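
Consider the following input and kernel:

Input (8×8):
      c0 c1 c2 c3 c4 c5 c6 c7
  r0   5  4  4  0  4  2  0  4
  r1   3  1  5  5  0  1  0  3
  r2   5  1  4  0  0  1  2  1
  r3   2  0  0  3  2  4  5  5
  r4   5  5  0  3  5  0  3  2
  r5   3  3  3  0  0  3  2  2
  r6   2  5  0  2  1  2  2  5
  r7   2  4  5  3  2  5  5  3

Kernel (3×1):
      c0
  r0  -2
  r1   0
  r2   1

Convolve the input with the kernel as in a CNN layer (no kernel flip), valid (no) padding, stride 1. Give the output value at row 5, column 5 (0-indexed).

The receptive field on the input at this output position is [3 / 2 / 5]. Elementwise product with the kernel and sum: 3·-2 + 5·1.

-1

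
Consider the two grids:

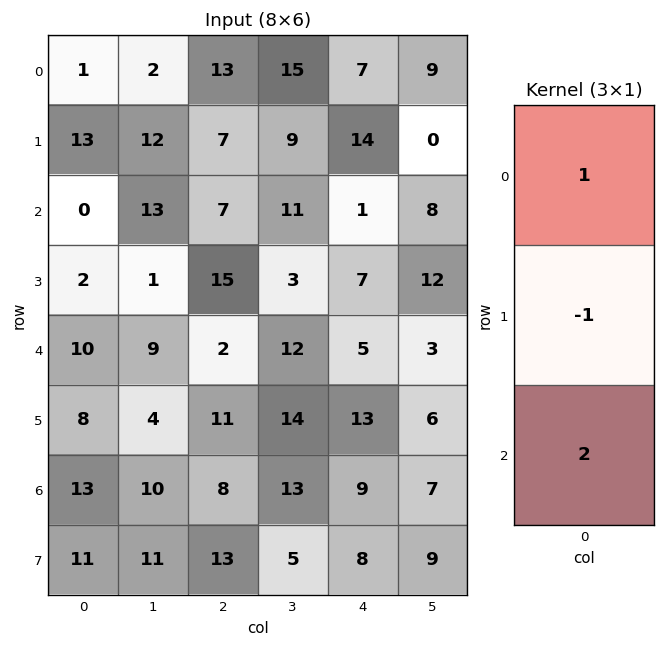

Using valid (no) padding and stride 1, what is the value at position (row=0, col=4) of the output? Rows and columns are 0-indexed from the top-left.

-5

The receptive field on the input at this output position is [7 / 14 / 1]. Elementwise product with the kernel and sum: 7·1 + 14·-1 + 1·2.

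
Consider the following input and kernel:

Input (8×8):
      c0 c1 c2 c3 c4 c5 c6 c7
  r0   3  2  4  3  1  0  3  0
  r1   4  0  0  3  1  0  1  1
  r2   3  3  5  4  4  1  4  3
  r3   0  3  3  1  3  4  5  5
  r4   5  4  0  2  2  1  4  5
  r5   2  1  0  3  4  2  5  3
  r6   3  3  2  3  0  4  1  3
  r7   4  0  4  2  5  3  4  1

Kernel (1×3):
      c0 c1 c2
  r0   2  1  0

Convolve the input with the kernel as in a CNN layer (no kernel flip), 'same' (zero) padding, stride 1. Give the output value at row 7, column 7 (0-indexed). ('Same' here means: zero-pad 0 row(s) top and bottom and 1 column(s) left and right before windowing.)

The receptive field on the zero-padded input at this output position is [4 1 0]. Elementwise product with the kernel and sum: 4·2 + 1·1.

9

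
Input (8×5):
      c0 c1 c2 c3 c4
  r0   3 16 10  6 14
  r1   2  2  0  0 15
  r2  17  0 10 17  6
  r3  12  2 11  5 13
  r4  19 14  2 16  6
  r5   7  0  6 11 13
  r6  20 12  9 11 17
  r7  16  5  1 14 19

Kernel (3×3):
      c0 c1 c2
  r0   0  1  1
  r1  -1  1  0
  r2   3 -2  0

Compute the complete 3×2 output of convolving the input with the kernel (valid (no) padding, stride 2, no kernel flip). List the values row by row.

Output[0,0]: The receptive field on the input at this output position is [3 16 10 / 2 2 0 / 17 0 10]. Elementwise product with the kernel and sum: 16·1 + 10·1 + 2·-1 + 2·1 + 17·3 + 0·-2.
Output[0,1]: The receptive field on the input at this output position is [10 6 14 / 0 0 15 / 10 17 6]. Elementwise product with the kernel and sum: 6·1 + 14·1 + 0·-1 + 0·1 + 10·3 + 17·-2.

77 16
29 -9
45 32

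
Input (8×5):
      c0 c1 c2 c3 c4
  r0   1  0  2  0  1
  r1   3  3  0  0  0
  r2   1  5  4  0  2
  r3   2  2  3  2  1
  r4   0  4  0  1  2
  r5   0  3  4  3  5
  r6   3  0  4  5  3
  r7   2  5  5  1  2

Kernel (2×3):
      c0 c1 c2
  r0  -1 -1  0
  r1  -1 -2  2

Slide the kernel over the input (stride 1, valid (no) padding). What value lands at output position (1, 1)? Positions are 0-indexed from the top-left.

-16

The receptive field on the input at this output position is [3 0 0 / 5 4 0]. Elementwise product with the kernel and sum: 3·-1 + 0·-1 + 5·-1 + 4·-2 + 0·2.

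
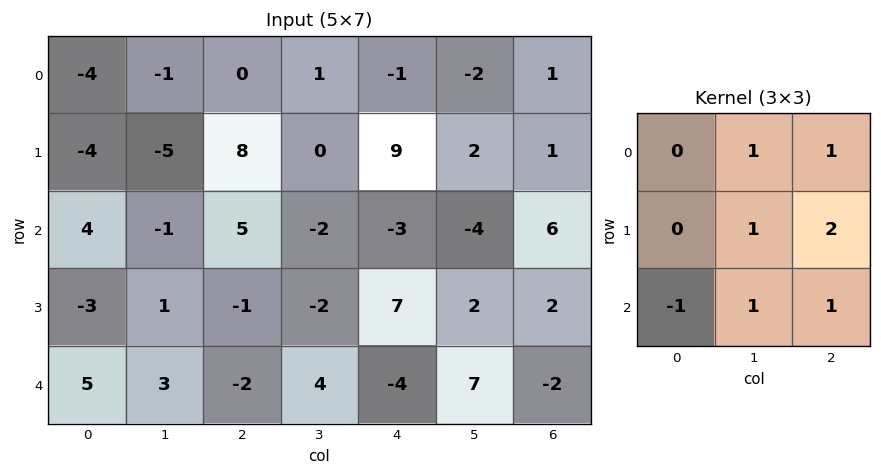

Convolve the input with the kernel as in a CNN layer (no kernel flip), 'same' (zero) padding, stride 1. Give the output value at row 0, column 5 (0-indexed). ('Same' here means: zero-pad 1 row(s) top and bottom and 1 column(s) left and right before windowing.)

-6

The receptive field on the zero-padded input at this output position is [0 0 0 / -1 -2 1 / 9 2 1]. Elementwise product with the kernel and sum: 0·1 + 0·1 + -2·1 + 1·2 + 9·-1 + 2·1 + 1·1.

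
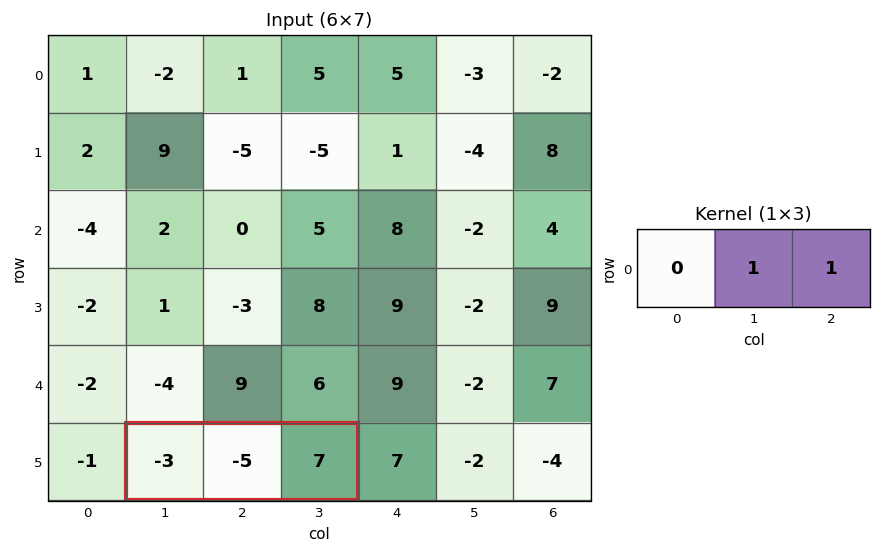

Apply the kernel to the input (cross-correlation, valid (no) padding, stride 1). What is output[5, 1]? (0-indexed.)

The receptive field on the input at this output position is [-3 -5 7]. Elementwise product with the kernel and sum: -5·1 + 7·1.

2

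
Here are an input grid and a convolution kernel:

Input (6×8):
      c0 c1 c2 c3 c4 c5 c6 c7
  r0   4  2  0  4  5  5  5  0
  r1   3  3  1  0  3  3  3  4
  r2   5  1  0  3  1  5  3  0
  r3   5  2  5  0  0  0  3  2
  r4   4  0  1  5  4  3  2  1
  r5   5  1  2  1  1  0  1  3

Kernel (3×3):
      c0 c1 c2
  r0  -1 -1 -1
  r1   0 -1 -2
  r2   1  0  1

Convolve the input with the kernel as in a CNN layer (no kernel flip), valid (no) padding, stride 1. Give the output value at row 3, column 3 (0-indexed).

-9

The receptive field on the input at this output position is [0 0 0 / 5 4 3 / 1 1 0]. Elementwise product with the kernel and sum: 0·-1 + 0·-1 + 0·-1 + 4·-1 + 3·-2 + 1·1 + 0·1.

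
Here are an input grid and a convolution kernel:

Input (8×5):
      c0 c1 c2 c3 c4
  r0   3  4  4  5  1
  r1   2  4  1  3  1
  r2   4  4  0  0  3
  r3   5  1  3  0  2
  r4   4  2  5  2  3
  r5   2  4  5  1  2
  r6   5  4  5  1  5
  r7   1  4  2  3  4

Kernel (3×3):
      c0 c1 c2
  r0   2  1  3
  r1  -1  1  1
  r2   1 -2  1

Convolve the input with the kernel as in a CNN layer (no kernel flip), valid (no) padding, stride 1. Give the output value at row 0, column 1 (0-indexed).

The receptive field on the input at this output position is [4 4 5 / 4 1 3 / 4 0 0]. Elementwise product with the kernel and sum: 4·2 + 4·1 + 5·3 + 4·-1 + 1·1 + 3·1 + 4·1 + 0·-2 + 0·1.

31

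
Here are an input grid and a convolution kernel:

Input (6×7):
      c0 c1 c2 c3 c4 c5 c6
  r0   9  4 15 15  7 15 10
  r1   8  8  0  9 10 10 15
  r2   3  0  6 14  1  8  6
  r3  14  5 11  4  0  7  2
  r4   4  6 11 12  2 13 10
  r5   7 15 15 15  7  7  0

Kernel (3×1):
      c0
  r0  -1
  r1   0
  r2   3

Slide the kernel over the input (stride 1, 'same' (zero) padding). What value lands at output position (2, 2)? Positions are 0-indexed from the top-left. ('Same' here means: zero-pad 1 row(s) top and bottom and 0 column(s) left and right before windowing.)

33

The receptive field on the zero-padded input at this output position is [0 / 6 / 11]. Elementwise product with the kernel and sum: 0·-1 + 11·3.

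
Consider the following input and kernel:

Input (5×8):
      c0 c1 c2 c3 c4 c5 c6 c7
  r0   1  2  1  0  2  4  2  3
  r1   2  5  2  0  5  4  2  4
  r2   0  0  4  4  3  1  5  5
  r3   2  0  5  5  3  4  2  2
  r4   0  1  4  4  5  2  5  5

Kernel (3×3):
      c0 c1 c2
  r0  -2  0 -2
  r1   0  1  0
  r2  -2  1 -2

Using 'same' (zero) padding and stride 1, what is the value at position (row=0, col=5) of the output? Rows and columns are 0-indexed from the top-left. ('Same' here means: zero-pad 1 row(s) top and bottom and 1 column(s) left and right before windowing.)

-6

The receptive field on the zero-padded input at this output position is [0 0 0 / 2 4 2 / 5 4 2]. Elementwise product with the kernel and sum: 0·-2 + 0·-2 + 4·1 + 5·-2 + 4·1 + 2·-2.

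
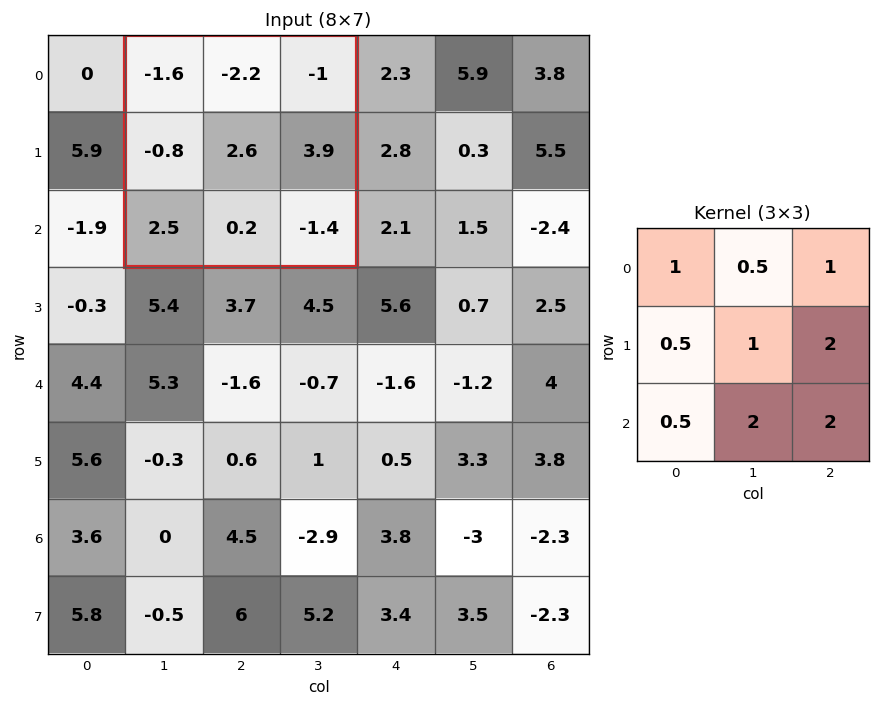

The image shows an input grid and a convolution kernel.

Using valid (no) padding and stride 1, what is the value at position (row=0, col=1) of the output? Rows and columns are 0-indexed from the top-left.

The receptive field on the input at this output position is [-1.6 -2.2 -1 / -0.8 2.6 3.9 / 2.5 0.2 -1.4]. Elementwise product with the kernel and sum: -1.6·1 + -2.2·0.5 + -1·1 + -0.8·0.5 + 2.6·1 + 3.9·2 + 2.5·0.5 + 0.2·2 + -1.4·2.

5.15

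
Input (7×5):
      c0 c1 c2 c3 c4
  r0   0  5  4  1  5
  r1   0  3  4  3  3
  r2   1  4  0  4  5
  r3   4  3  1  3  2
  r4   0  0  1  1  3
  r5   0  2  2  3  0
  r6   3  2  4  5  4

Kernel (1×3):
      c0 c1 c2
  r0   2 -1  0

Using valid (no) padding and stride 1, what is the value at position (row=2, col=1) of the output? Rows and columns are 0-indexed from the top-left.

The receptive field on the input at this output position is [4 0 4]. Elementwise product with the kernel and sum: 4·2 + 0·-1.

8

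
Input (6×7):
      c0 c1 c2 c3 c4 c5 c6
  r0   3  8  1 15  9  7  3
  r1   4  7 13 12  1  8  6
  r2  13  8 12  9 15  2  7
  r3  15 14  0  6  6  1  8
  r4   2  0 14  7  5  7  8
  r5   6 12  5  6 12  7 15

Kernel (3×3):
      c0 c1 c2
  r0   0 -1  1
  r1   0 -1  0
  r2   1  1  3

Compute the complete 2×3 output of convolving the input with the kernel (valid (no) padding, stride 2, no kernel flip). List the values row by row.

43 48 26
34 36 40

Output[0,0]: The receptive field on the input at this output position is [3 8 1 / 4 7 13 / 13 8 12]. Elementwise product with the kernel and sum: 8·-1 + 1·1 + 7·-1 + 13·1 + 8·1 + 12·3.
Output[0,1]: The receptive field on the input at this output position is [1 15 9 / 13 12 1 / 12 9 15]. Elementwise product with the kernel and sum: 15·-1 + 9·1 + 12·-1 + 12·1 + 9·1 + 15·3.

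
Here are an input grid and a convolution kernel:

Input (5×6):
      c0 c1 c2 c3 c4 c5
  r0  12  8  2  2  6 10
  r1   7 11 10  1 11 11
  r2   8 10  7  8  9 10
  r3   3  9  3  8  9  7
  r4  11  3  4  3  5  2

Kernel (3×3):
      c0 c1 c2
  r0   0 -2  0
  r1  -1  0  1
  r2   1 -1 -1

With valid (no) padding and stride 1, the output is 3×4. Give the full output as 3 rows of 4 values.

-22 -19 -13 -13
-32 -24 -14 -28
-16 -19 -14 -23

Output[0,0]: The receptive field on the input at this output position is [12 8 2 / 7 11 10 / 8 10 7]. Elementwise product with the kernel and sum: 8·-2 + 7·-1 + 10·1 + 8·1 + 10·-1 + 7·-1.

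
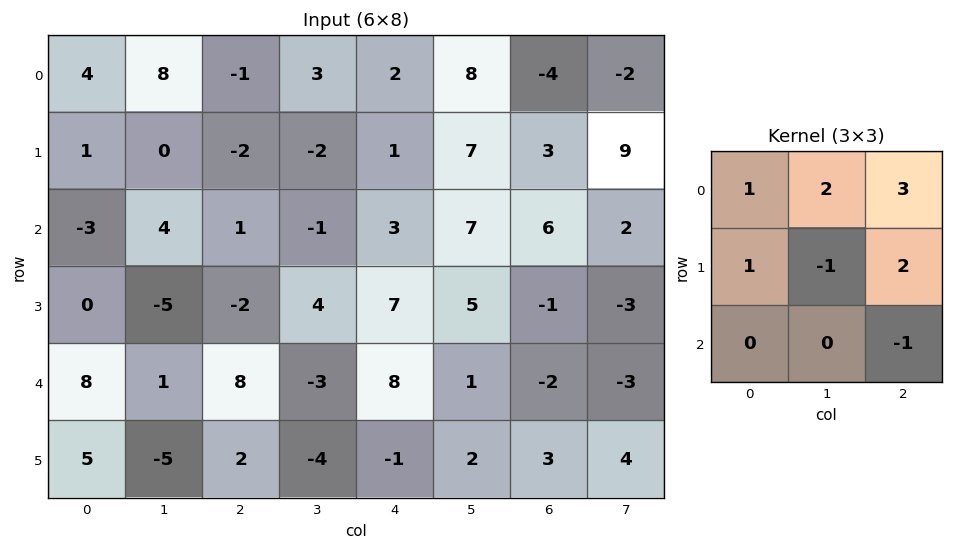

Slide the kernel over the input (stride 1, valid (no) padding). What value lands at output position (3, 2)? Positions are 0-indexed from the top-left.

The receptive field on the input at this output position is [-2 4 7 / 8 -3 8 / 2 -4 -1]. Elementwise product with the kernel and sum: -2·1 + 4·2 + 7·3 + 8·1 + -3·-1 + 8·2 + -1·-1.

55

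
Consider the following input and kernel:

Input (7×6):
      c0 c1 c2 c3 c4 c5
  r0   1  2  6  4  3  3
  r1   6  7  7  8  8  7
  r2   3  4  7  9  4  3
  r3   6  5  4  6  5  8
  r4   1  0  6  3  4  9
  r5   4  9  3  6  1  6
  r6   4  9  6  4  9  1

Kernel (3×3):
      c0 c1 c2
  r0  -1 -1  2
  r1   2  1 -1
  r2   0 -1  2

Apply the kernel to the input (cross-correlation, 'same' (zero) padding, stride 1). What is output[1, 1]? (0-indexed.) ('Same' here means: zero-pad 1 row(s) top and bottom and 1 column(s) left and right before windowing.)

31

The receptive field on the zero-padded input at this output position is [1 2 6 / 6 7 7 / 3 4 7]. Elementwise product with the kernel and sum: 1·-1 + 2·-1 + 6·2 + 6·2 + 7·1 + 7·-1 + 4·-1 + 7·2.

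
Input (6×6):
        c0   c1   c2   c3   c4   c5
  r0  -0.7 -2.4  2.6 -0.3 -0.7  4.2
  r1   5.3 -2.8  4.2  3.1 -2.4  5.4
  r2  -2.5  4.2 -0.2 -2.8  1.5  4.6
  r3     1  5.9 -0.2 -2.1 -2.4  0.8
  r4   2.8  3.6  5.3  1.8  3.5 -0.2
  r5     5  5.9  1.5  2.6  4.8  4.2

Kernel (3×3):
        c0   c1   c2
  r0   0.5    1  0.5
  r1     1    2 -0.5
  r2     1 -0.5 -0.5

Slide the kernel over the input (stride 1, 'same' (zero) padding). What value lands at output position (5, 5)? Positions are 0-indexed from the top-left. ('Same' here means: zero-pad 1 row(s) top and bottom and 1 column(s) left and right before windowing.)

The receptive field on the zero-padded input at this output position is [3.5 -0.2 0 / 4.8 4.2 0 / 0 0 0]. Elementwise product with the kernel and sum: 3.5·0.5 + -0.2·1 + 0·0.5 + 4.8·1 + 4.2·2 + 0·-0.5 + 0·1 + 0·-0.5 + 0·-0.5.

14.75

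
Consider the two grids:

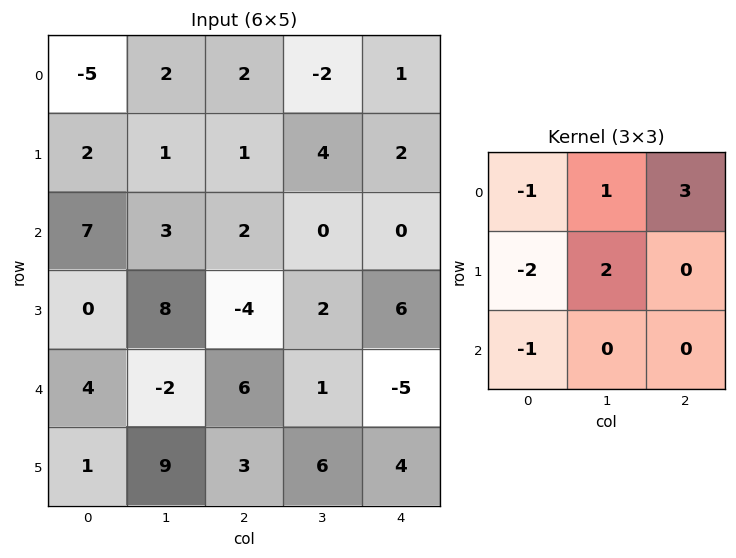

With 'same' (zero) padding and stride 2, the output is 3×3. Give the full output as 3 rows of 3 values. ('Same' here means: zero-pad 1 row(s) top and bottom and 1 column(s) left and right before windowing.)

-10 -1 2
19 2 -4
32 1 -14

Output[0,0]: The receptive field on the zero-padded input at this output position is [0 0 0 / 0 -5 2 / 0 2 1]. Elementwise product with the kernel and sum: 0·-1 + 0·1 + 0·3 + 0·-2 + -5·2 + 0·-1.
Output[0,1]: The receptive field on the zero-padded input at this output position is [0 0 0 / 2 2 -2 / 1 1 4]. Elementwise product with the kernel and sum: 0·-1 + 0·1 + 0·3 + 2·-2 + 2·2 + 1·-1.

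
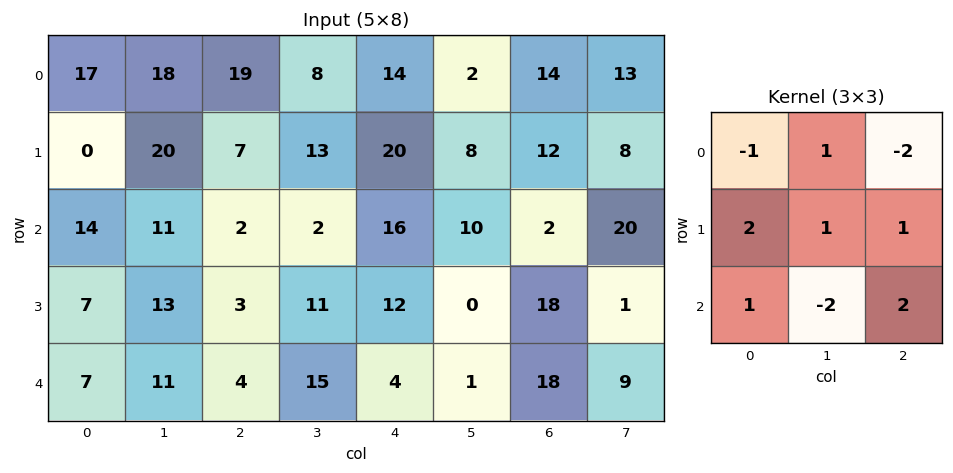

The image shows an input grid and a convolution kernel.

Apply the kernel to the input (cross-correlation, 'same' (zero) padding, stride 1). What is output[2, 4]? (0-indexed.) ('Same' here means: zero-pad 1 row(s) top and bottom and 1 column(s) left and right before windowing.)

8

The receptive field on the zero-padded input at this output position is [13 20 8 / 2 16 10 / 11 12 0]. Elementwise product with the kernel and sum: 13·-1 + 20·1 + 8·-2 + 2·2 + 16·1 + 10·1 + 11·1 + 12·-2 + 0·2.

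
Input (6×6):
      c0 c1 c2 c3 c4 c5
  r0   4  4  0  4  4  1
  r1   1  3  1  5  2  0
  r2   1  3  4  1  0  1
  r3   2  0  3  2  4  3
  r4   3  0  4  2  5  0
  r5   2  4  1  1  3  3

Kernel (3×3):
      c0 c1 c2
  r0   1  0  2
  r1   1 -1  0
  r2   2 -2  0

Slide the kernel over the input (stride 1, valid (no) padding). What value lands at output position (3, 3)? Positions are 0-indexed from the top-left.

The receptive field on the input at this output position is [2 4 3 / 2 5 0 / 1 3 3]. Elementwise product with the kernel and sum: 2·1 + 3·2 + 2·1 + 5·-1 + 1·2 + 3·-2.

1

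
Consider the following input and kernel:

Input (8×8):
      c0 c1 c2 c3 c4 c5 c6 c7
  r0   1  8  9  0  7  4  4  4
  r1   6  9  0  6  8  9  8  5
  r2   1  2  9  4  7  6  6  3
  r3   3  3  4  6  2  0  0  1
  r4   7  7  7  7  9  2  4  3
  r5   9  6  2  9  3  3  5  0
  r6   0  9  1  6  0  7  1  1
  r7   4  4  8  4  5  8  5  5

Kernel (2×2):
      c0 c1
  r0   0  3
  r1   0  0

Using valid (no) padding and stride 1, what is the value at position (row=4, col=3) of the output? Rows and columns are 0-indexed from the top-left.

The receptive field on the input at this output position is [7 9 / 9 3]. Elementwise product with the kernel and sum: 9·3.

27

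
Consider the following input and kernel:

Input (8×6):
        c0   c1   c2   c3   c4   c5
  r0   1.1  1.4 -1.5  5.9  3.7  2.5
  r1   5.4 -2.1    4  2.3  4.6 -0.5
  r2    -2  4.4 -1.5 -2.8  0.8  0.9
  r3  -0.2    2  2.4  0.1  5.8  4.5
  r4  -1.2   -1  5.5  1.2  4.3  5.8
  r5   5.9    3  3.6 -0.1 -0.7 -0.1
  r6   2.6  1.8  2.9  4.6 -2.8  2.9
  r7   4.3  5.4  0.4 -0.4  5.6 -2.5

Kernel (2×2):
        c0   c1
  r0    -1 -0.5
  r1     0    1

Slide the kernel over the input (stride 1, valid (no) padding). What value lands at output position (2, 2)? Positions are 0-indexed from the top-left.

3

The receptive field on the input at this output position is [-1.5 -2.8 / 2.4 0.1]. Elementwise product with the kernel and sum: -1.5·-1 + -2.8·-0.5 + 0.1·1.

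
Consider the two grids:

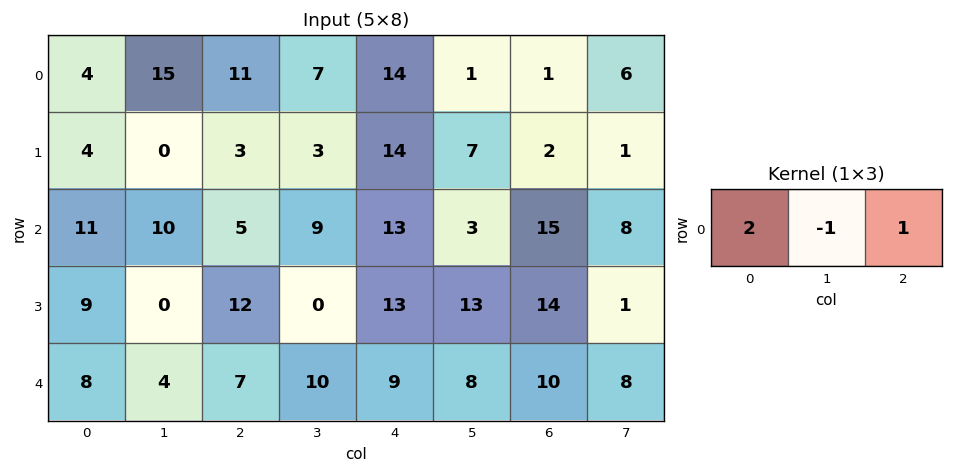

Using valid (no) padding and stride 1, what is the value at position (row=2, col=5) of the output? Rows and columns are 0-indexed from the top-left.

The receptive field on the input at this output position is [3 15 8]. Elementwise product with the kernel and sum: 3·2 + 15·-1 + 8·1.

-1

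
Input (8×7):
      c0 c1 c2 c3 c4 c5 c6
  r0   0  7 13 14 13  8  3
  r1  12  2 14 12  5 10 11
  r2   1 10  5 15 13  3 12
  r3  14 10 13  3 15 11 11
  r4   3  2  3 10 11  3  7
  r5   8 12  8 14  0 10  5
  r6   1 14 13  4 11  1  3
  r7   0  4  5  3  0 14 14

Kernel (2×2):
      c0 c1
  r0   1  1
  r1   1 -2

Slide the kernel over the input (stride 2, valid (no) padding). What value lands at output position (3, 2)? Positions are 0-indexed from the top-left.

-16

The receptive field on the input at this output position is [11 1 / 0 14]. Elementwise product with the kernel and sum: 11·1 + 1·1 + 0·1 + 14·-2.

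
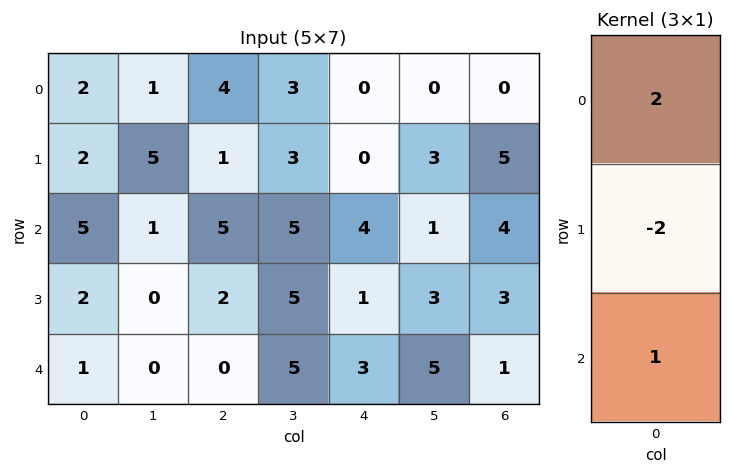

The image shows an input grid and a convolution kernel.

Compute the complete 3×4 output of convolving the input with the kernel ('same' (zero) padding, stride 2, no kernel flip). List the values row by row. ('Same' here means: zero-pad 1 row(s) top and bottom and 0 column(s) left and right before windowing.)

Output[0,0]: The receptive field on the zero-padded input at this output position is [0 / 2 / 2]. Elementwise product with the kernel and sum: 0·2 + 2·-2 + 2·1.
Output[0,1]: The receptive field on the zero-padded input at this output position is [0 / 4 / 1]. Elementwise product with the kernel and sum: 0·2 + 4·-2 + 1·1.

-2 -7 0 5
-4 -6 -7 5
2 4 -4 4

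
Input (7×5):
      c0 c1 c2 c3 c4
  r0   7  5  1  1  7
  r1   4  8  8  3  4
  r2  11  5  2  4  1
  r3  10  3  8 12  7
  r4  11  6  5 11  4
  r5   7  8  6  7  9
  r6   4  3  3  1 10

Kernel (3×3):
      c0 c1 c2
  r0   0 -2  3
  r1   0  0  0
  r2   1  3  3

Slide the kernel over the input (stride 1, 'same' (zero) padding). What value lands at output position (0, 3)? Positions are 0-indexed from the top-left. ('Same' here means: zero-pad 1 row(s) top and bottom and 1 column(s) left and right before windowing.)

The receptive field on the zero-padded input at this output position is [0 0 0 / 1 1 7 / 8 3 4]. Elementwise product with the kernel and sum: 0·-2 + 0·3 + 8·1 + 3·3 + 4·3.

29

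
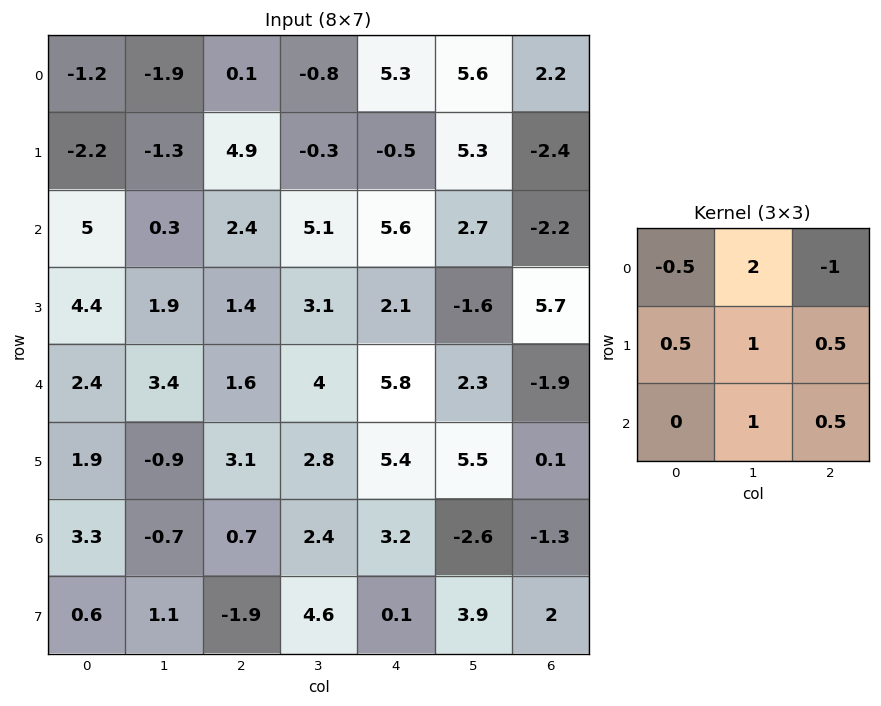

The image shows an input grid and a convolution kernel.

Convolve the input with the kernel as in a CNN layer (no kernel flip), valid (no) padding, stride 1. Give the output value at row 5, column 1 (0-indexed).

5.8

The receptive field on the input at this output position is [-0.9 3.1 2.8 / -0.7 0.7 2.4 / 1.1 -1.9 4.6]. Elementwise product with the kernel and sum: -0.9·-0.5 + 3.1·2 + 2.8·-1 + -0.7·0.5 + 0.7·1 + 2.4·0.5 + -1.9·1 + 4.6·0.5.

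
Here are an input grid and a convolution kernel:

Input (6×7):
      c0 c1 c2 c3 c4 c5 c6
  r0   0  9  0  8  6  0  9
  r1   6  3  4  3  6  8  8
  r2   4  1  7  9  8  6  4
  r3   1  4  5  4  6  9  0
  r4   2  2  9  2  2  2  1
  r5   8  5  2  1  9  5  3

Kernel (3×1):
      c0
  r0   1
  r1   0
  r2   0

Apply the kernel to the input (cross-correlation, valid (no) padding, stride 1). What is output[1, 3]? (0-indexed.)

The receptive field on the input at this output position is [3 / 9 / 4]. Elementwise product with the kernel and sum: 3·1.

3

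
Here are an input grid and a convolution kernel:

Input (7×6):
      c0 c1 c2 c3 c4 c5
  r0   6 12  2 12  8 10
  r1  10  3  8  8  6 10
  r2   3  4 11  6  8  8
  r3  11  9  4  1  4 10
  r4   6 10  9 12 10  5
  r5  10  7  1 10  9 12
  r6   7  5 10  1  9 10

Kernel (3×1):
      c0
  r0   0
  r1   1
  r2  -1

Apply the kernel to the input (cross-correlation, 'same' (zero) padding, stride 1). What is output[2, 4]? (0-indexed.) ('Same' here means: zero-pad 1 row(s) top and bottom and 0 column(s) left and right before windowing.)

4

The receptive field on the zero-padded input at this output position is [6 / 8 / 4]. Elementwise product with the kernel and sum: 8·1 + 4·-1.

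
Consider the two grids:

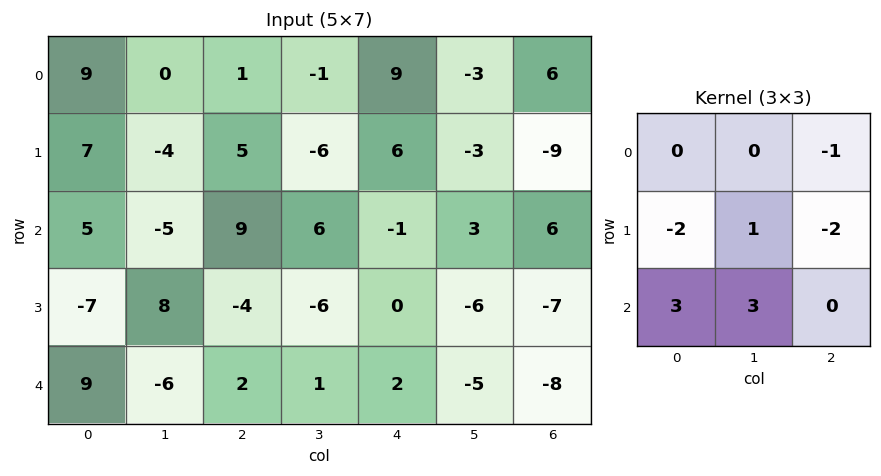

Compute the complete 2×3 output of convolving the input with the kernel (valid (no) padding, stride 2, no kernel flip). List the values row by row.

-29 8 3
30 12 -7

Output[0,0]: The receptive field on the input at this output position is [9 0 1 / 7 -4 5 / 5 -5 9]. Elementwise product with the kernel and sum: 1·-1 + 7·-2 + -4·1 + 5·-2 + 5·3 + -5·3.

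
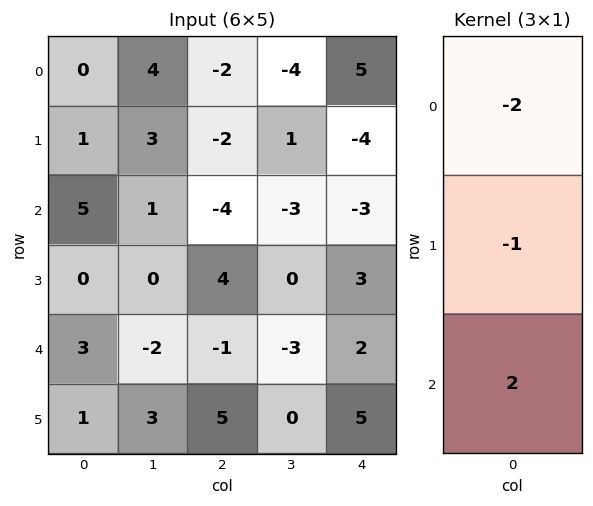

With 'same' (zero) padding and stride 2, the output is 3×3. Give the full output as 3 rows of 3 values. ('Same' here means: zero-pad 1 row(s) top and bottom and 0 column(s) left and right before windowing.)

Output[0,0]: The receptive field on the zero-padded input at this output position is [0 / 0 / 1]. Elementwise product with the kernel and sum: 0·-2 + 0·-1 + 1·2.
Output[0,1]: The receptive field on the zero-padded input at this output position is [0 / -2 / -2]. Elementwise product with the kernel and sum: 0·-2 + -2·-1 + -2·2.

2 -2 -13
-7 16 17
-1 3 2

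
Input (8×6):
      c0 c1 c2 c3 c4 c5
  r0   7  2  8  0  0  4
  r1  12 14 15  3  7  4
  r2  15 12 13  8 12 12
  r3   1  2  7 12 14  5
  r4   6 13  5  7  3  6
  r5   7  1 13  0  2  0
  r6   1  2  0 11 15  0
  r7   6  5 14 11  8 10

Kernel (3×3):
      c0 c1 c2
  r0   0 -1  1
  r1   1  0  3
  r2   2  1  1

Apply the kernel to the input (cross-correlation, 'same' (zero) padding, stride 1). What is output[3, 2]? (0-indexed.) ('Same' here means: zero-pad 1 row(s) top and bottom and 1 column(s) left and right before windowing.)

The receptive field on the zero-padded input at this output position is [12 13 8 / 2 7 12 / 13 5 7]. Elementwise product with the kernel and sum: 13·-1 + 8·1 + 2·1 + 12·3 + 13·2 + 5·1 + 7·1.

71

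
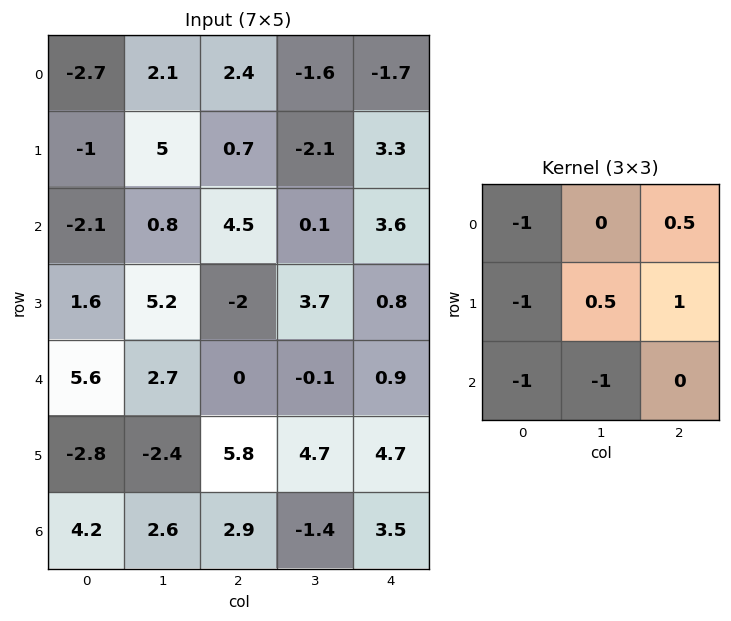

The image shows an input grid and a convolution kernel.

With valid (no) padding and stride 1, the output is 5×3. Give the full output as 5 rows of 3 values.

9.4 -14.95 -6.3
1.55 -7.7 -1.6
-4.95 -5.95 2.05
-1.65 -9.55 -7.25
-5 1.75 0.2

Output[0,0]: The receptive field on the input at this output position is [-2.7 2.1 2.4 / -1 5 0.7 / -2.1 0.8 4.5]. Elementwise product with the kernel and sum: -2.7·-1 + 2.4·0.5 + -1·-1 + 5·0.5 + 0.7·1 + -2.1·-1 + 0.8·-1.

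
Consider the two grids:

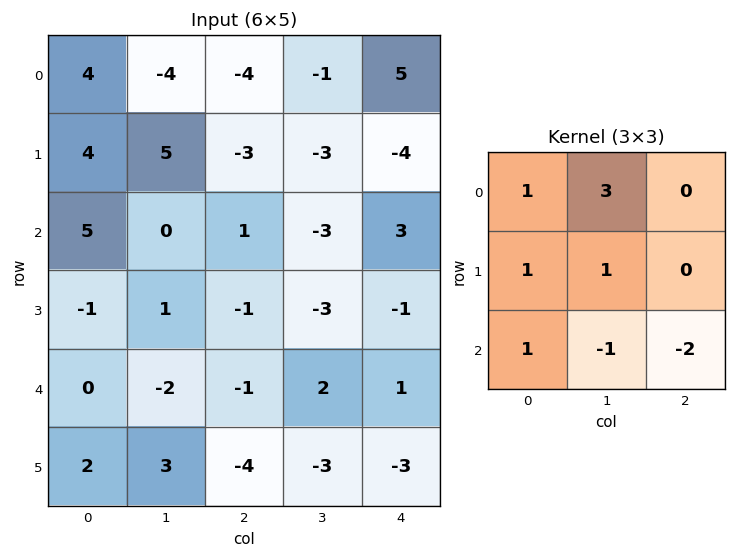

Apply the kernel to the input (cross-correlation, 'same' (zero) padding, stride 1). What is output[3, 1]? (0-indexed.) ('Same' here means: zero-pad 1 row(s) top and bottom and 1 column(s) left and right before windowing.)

9

The receptive field on the zero-padded input at this output position is [5 0 1 / -1 1 -1 / 0 -2 -1]. Elementwise product with the kernel and sum: 5·1 + 0·3 + -1·1 + 1·1 + 0·1 + -2·-1 + -1·-2.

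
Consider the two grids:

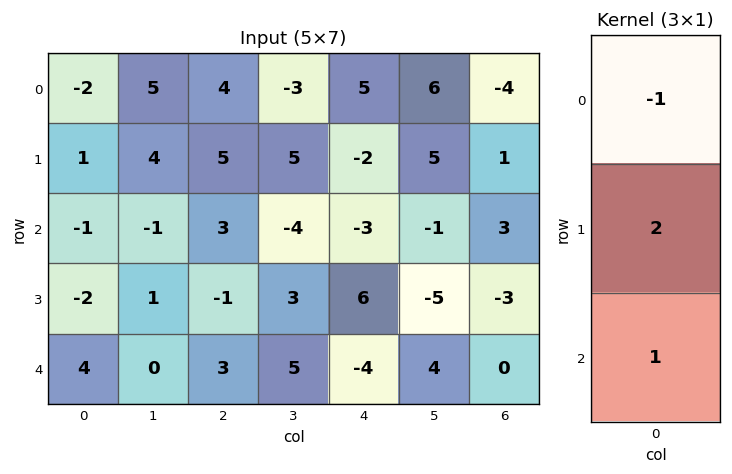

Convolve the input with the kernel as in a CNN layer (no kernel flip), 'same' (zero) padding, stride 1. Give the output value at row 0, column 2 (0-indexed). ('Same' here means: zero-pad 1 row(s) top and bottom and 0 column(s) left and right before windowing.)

13

The receptive field on the zero-padded input at this output position is [0 / 4 / 5]. Elementwise product with the kernel and sum: 0·-1 + 4·2 + 5·1.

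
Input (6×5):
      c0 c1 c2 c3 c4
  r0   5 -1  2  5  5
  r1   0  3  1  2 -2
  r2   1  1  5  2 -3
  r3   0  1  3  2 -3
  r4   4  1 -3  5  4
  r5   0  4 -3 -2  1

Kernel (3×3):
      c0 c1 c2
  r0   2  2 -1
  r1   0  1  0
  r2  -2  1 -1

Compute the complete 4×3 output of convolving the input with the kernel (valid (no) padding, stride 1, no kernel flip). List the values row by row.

3 -1 6
4 10 9
-4 3 26
7 -6 21

Output[0,0]: The receptive field on the input at this output position is [5 -1 2 / 0 3 1 / 1 1 5]. Elementwise product with the kernel and sum: 5·2 + -1·2 + 2·-1 + 3·1 + 1·-2 + 1·1 + 5·-1.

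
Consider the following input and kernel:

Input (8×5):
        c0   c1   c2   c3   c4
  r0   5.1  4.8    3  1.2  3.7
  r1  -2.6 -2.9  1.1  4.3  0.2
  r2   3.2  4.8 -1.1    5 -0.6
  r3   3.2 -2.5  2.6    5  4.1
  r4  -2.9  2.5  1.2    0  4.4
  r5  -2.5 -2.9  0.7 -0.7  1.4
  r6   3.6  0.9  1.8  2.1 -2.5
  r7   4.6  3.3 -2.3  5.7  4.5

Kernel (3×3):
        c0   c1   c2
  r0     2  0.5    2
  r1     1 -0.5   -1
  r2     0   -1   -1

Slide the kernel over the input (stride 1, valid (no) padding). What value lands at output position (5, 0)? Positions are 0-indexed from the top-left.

The receptive field on the input at this output position is [-2.5 -2.9 0.7 / 3.6 0.9 1.8 / 4.6 3.3 -2.3]. Elementwise product with the kernel and sum: -2.5·2 + -2.9·0.5 + 0.7·2 + 3.6·1 + 0.9·-0.5 + 1.8·-1 + 3.3·-1 + -2.3·-1.

-4.7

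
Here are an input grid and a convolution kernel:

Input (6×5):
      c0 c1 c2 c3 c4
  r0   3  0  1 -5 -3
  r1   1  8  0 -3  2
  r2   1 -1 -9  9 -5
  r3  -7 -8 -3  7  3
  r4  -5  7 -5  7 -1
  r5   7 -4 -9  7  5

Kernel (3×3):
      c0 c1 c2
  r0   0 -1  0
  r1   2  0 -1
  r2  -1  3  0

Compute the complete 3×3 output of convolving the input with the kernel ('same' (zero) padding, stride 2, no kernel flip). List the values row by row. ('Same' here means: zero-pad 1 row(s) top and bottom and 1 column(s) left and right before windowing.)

Output[0,0]: The receptive field on the zero-padded input at this output position is [0 0 0 / 0 3 0 / 0 1 8]. Elementwise product with the kernel and sum: 0·-1 + 0·2 + 0·-1 + 0·-1 + 1·3.
Output[0,1]: The receptive field on the zero-padded input at this output position is [0 0 0 / 0 1 -5 / 8 0 -3]. Elementwise product with the kernel and sum: 0·-1 + 0·2 + -5·-1 + 8·-1 + 0·3.

3 -3 -1
-21 -12 18
21 -13 19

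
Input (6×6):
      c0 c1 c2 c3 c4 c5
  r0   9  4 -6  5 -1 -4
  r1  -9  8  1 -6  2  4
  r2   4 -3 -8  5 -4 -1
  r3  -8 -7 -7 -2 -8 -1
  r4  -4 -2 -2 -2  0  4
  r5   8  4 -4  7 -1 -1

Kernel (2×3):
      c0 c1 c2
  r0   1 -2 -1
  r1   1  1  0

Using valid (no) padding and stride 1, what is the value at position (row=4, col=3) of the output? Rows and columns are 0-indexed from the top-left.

0

The receptive field on the input at this output position is [-2 0 4 / 7 -1 -1]. Elementwise product with the kernel and sum: -2·1 + 0·-2 + 4·-1 + 7·1 + -1·1.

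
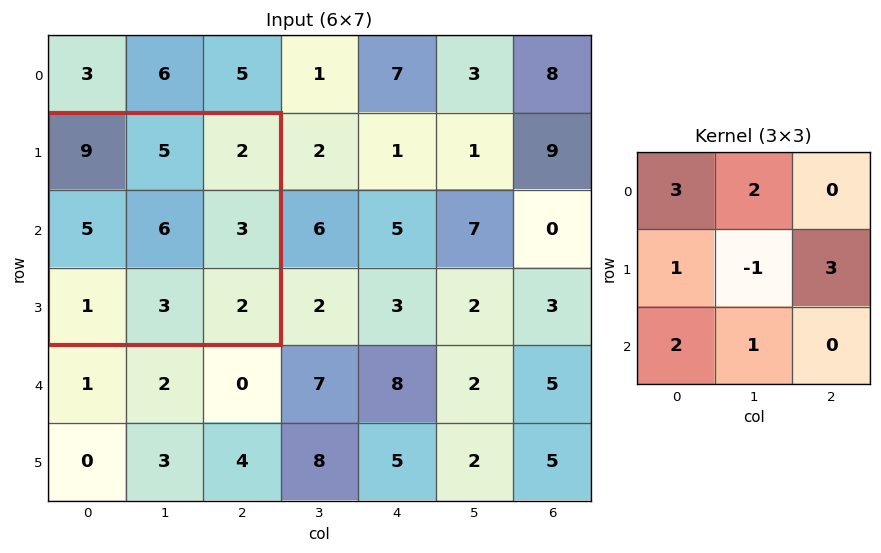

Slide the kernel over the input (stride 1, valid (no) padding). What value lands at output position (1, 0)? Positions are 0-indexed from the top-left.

50

The receptive field on the input at this output position is [9 5 2 / 5 6 3 / 1 3 2]. Elementwise product with the kernel and sum: 9·3 + 5·2 + 5·1 + 6·-1 + 3·3 + 1·2 + 3·1.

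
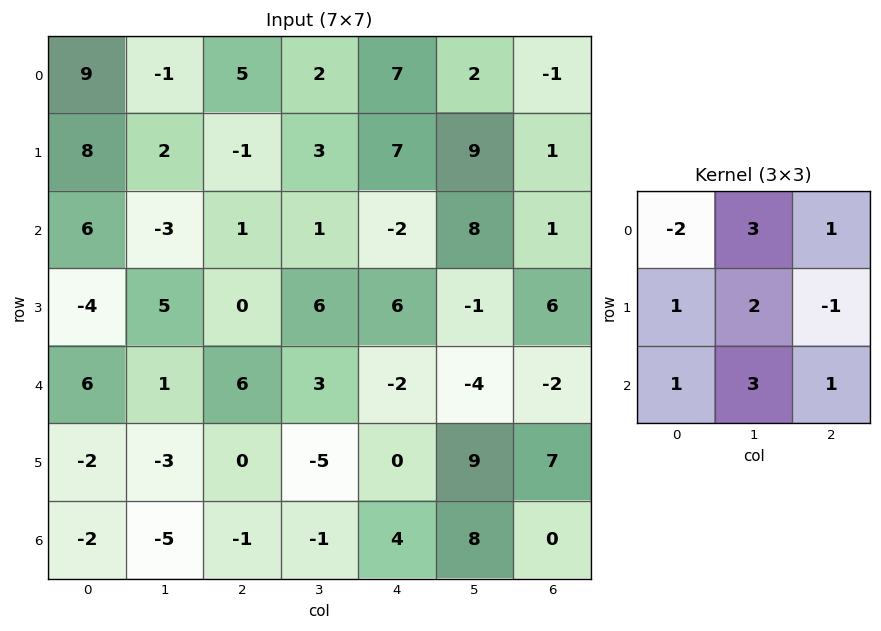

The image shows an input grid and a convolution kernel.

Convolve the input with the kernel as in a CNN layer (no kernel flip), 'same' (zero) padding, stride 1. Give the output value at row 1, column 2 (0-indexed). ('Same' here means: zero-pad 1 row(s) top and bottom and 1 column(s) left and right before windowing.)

The receptive field on the zero-padded input at this output position is [-1 5 2 / 2 -1 3 / -3 1 1]. Elementwise product with the kernel and sum: -1·-2 + 5·3 + 2·1 + 2·1 + -1·2 + 3·-1 + -3·1 + 1·3 + 1·1.

17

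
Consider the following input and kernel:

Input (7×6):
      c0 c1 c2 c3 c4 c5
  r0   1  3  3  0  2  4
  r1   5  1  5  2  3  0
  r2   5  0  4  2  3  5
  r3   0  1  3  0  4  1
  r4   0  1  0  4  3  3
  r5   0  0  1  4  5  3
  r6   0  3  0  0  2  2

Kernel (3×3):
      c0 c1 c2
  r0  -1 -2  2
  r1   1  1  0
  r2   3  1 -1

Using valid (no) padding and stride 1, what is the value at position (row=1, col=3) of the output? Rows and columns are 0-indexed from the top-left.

The receptive field on the input at this output position is [2 3 0 / 2 3 5 / 0 4 1]. Elementwise product with the kernel and sum: 2·-1 + 3·-2 + 0·2 + 2·1 + 3·1 + 0·3 + 4·1 + 1·-1.

0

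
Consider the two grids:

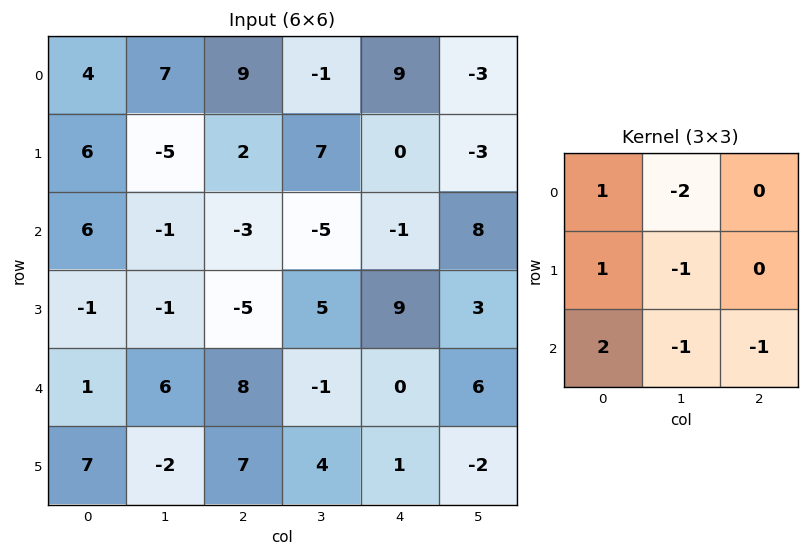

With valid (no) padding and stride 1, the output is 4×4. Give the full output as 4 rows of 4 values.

17 -12 6 -29
27 -9 -34 1
-4 14 14 -15
5 -8 3 -5

Output[0,0]: The receptive field on the input at this output position is [4 7 9 / 6 -5 2 / 6 -1 -3]. Elementwise product with the kernel and sum: 4·1 + 7·-2 + 6·1 + -5·-1 + 6·2 + -1·-1 + -3·-1.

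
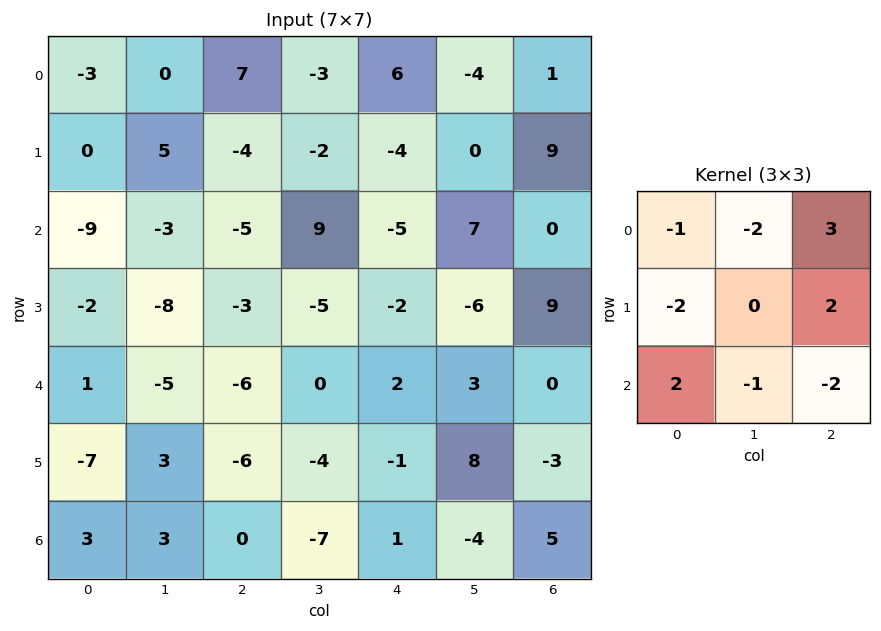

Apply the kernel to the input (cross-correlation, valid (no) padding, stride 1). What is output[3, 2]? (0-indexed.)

17

The receptive field on the input at this output position is [-3 -5 -2 / -6 0 2 / -6 -4 -1]. Elementwise product with the kernel and sum: -3·-1 + -5·-2 + -2·3 + -6·-2 + 2·2 + -6·2 + -4·-1 + -1·-2.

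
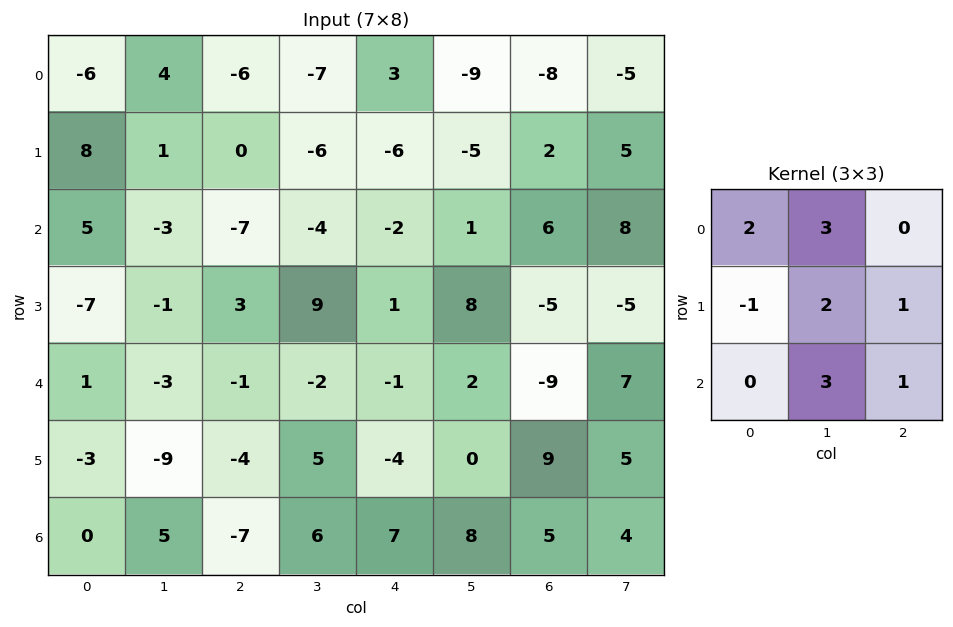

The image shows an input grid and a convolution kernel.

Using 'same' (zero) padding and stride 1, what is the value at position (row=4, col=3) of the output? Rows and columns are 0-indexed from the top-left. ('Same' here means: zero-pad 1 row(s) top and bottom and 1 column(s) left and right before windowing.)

40

The receptive field on the zero-padded input at this output position is [3 9 1 / -1 -2 -1 / -4 5 -4]. Elementwise product with the kernel and sum: 3·2 + 9·3 + -1·-1 + -2·2 + -1·1 + 5·3 + -4·1.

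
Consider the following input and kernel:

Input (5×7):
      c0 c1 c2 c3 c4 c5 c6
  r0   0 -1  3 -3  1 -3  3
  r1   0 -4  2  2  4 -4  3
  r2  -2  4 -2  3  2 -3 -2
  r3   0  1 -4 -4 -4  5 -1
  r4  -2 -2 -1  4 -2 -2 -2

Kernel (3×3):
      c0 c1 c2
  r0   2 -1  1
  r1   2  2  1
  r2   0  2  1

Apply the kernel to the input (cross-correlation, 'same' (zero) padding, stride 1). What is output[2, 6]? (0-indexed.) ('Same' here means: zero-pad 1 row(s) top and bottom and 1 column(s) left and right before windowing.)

The receptive field on the zero-padded input at this output position is [-4 3 0 / -3 -2 0 / 5 -1 0]. Elementwise product with the kernel and sum: -4·2 + 3·-1 + 0·1 + -3·2 + -2·2 + 0·1 + -1·2 + 0·1.

-23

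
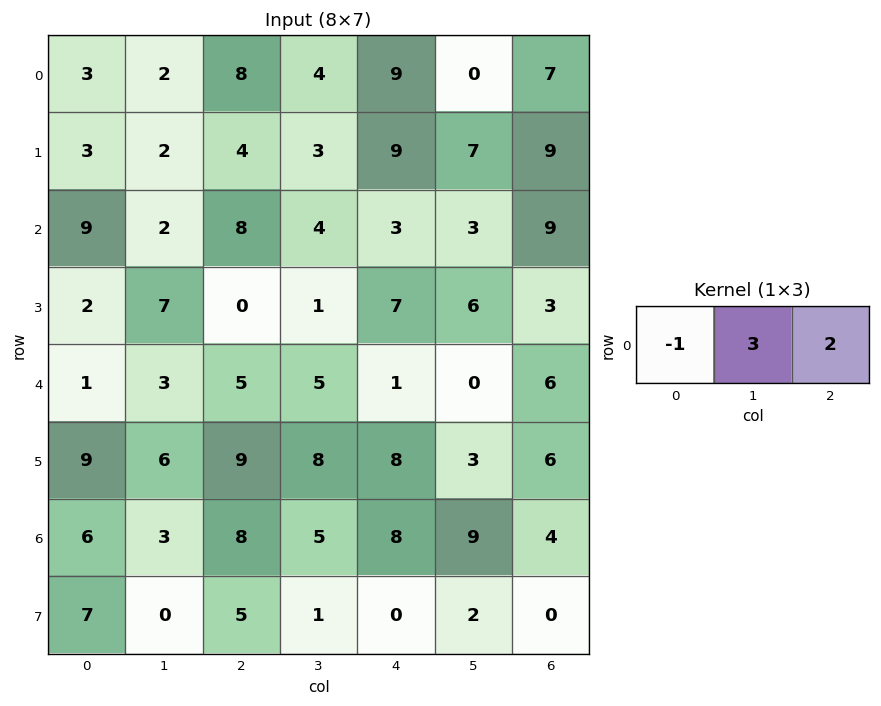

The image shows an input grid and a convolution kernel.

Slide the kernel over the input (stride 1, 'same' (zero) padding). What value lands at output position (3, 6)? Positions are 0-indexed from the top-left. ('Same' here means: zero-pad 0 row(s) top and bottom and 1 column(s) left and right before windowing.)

The receptive field on the zero-padded input at this output position is [6 3 0]. Elementwise product with the kernel and sum: 6·-1 + 3·3 + 0·2.

3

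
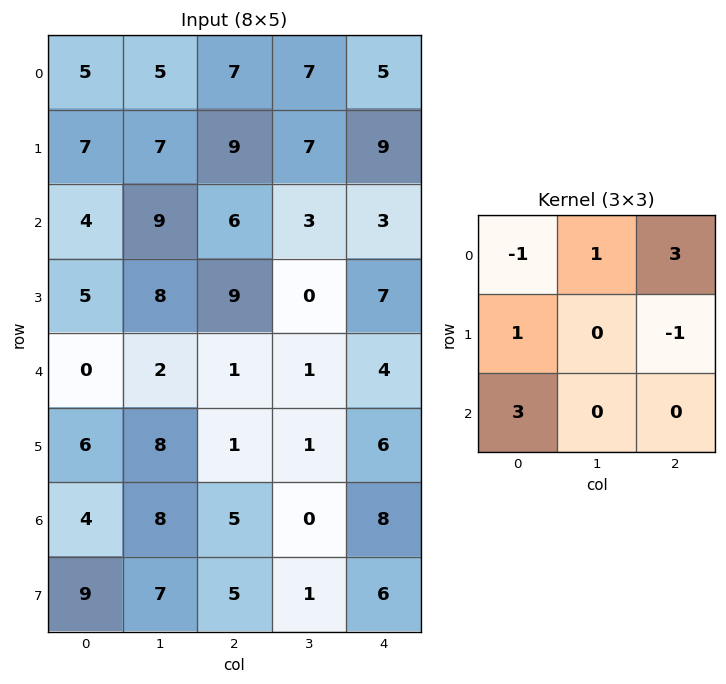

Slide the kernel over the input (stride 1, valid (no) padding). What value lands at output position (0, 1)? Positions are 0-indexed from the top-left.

50

The receptive field on the input at this output position is [5 7 7 / 7 9 7 / 9 6 3]. Elementwise product with the kernel and sum: 5·-1 + 7·1 + 7·3 + 7·1 + 7·-1 + 9·3.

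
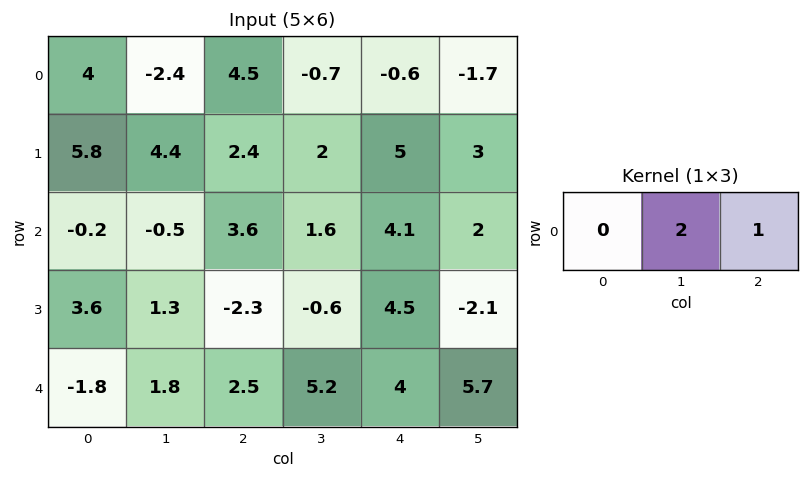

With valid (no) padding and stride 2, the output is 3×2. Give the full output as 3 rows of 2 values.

-0.3 -2
2.6 7.3
6.1 14.4

Output[0,0]: The receptive field on the input at this output position is [4 -2.4 4.5]. Elementwise product with the kernel and sum: -2.4·2 + 4.5·1.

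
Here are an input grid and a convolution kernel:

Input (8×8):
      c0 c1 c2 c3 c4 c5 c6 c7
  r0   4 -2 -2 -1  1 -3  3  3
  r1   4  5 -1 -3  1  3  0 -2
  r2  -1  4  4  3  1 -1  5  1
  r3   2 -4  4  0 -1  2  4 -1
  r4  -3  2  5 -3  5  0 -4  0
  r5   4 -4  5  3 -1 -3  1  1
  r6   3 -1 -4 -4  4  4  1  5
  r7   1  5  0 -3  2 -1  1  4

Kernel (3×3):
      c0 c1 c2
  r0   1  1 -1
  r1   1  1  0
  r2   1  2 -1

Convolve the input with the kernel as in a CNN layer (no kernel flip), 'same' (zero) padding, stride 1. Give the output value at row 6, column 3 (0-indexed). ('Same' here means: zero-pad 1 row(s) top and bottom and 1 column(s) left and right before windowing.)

The receptive field on the zero-padded input at this output position is [5 3 -1 / -4 -4 4 / 0 -3 2]. Elementwise product with the kernel and sum: 5·1 + 3·1 + -1·-1 + -4·1 + -4·1 + 0·1 + -3·2 + 2·-1.

-7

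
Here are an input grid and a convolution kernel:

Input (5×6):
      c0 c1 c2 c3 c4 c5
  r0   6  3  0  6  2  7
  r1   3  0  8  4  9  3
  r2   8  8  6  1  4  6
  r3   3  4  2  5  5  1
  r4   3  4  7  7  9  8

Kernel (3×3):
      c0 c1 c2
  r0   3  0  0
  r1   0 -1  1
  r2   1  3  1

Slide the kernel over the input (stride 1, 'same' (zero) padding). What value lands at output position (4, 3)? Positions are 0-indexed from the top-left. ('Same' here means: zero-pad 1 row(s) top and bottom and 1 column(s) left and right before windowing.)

The receptive field on the zero-padded input at this output position is [2 5 5 / 7 7 9 / 0 0 0]. Elementwise product with the kernel and sum: 2·3 + 7·-1 + 9·1 + 0·1 + 0·3 + 0·1.

8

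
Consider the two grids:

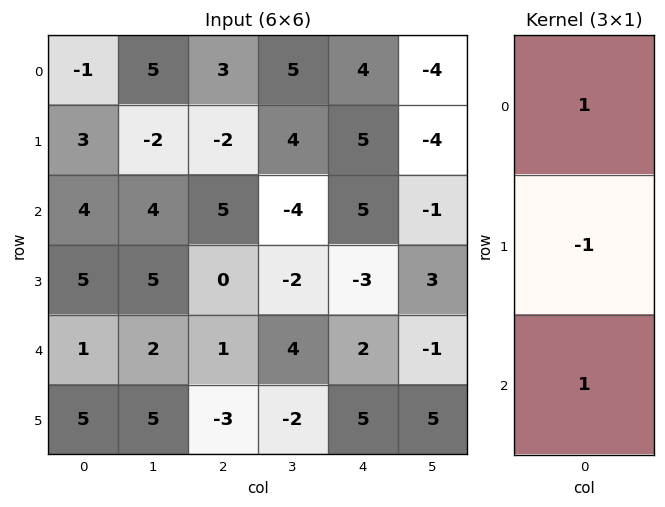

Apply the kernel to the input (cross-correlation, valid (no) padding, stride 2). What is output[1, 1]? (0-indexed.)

The receptive field on the input at this output position is [5 / 0 / 1]. Elementwise product with the kernel and sum: 5·1 + 0·-1 + 1·1.

6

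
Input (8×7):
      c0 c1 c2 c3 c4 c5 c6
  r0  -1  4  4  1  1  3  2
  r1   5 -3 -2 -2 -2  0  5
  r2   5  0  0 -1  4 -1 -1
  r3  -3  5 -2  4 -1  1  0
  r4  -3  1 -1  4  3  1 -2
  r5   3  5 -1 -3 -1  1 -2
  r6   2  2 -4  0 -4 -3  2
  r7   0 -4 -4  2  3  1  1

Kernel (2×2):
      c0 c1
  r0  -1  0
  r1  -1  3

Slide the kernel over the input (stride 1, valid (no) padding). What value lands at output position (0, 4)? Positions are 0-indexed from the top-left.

1

The receptive field on the input at this output position is [1 3 / -2 0]. Elementwise product with the kernel and sum: 1·-1 + -2·-1 + 0·3.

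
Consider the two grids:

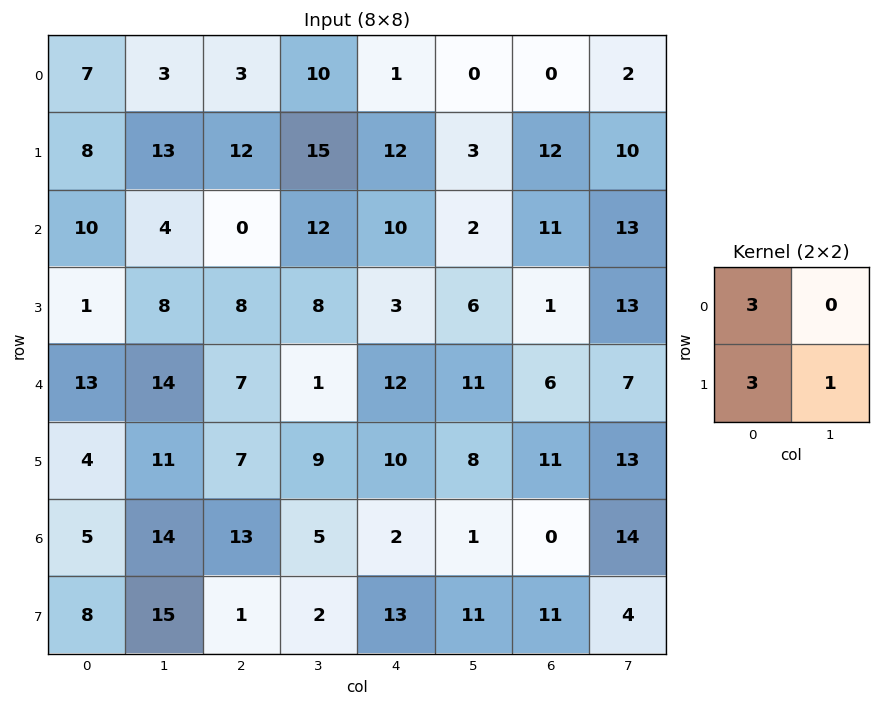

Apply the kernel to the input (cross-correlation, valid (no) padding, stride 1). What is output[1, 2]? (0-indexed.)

48

The receptive field on the input at this output position is [12 15 / 0 12]. Elementwise product with the kernel and sum: 12·3 + 0·3 + 12·1.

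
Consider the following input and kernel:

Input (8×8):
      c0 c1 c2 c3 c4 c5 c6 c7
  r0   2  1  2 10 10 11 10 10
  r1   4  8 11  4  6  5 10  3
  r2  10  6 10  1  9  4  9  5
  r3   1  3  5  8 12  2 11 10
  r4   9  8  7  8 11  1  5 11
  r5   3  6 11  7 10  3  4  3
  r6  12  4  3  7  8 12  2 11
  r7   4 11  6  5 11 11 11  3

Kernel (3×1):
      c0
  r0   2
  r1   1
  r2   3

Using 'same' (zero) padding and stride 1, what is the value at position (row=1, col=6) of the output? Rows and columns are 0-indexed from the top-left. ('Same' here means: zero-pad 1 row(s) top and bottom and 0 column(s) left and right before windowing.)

57

The receptive field on the zero-padded input at this output position is [10 / 10 / 9]. Elementwise product with the kernel and sum: 10·2 + 10·1 + 9·3.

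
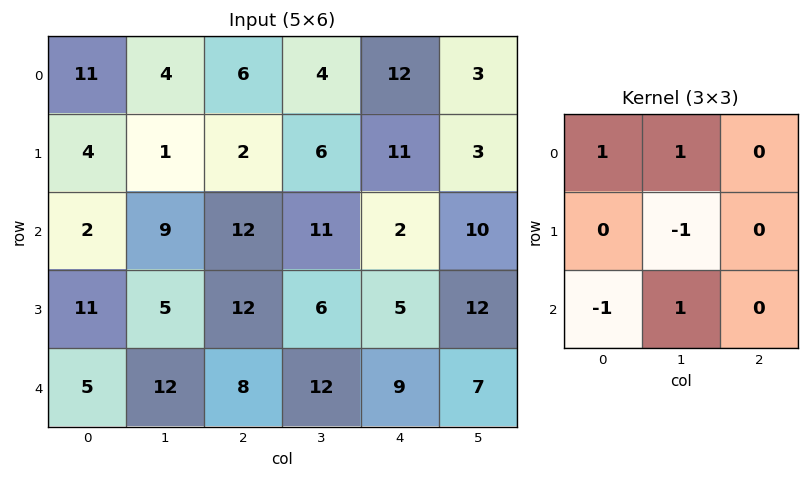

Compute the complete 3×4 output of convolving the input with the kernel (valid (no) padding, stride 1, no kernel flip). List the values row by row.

Output[0,0]: The receptive field on the input at this output position is [11 4 6 / 4 1 2 / 2 9 12]. Elementwise product with the kernel and sum: 11·1 + 4·1 + 1·-1 + 2·-1 + 9·1.
Output[0,1]: The receptive field on the input at this output position is [4 6 4 / 1 2 6 / 9 12 11]. Elementwise product with the kernel and sum: 4·1 + 6·1 + 2·-1 + 9·-1 + 12·1.

21 11 3 -4
-10 -2 -9 14
13 5 21 5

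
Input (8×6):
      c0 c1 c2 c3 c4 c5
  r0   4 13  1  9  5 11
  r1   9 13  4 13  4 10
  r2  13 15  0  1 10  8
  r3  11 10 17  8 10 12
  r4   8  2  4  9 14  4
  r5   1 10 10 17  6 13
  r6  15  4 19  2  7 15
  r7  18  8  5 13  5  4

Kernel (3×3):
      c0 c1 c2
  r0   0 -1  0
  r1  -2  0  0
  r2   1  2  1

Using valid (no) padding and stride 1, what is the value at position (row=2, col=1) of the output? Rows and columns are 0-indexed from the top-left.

The receptive field on the input at this output position is [15 0 1 / 10 17 8 / 2 4 9]. Elementwise product with the kernel and sum: 0·-1 + 10·-2 + 2·1 + 4·2 + 9·1.

-1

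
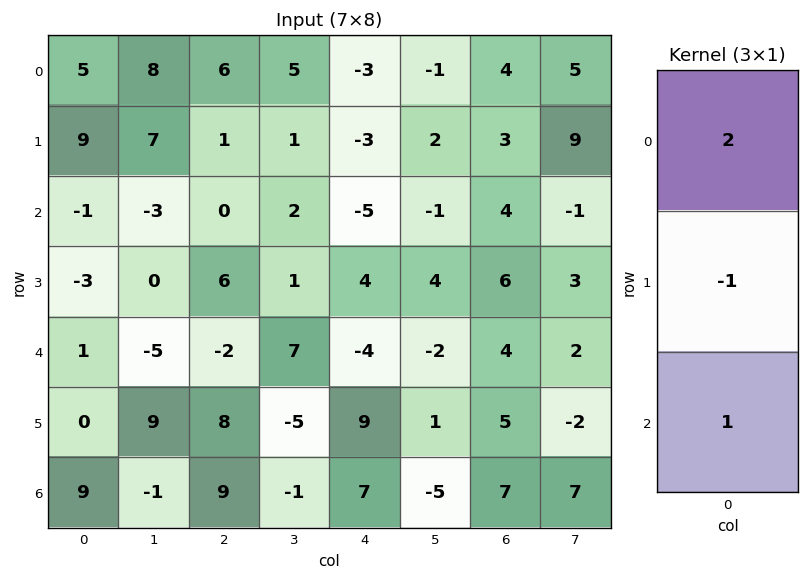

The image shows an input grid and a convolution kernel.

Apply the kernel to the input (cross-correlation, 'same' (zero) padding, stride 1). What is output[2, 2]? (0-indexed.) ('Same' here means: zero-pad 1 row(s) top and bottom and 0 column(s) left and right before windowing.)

8

The receptive field on the zero-padded input at this output position is [1 / 0 / 6]. Elementwise product with the kernel and sum: 1·2 + 0·-1 + 6·1.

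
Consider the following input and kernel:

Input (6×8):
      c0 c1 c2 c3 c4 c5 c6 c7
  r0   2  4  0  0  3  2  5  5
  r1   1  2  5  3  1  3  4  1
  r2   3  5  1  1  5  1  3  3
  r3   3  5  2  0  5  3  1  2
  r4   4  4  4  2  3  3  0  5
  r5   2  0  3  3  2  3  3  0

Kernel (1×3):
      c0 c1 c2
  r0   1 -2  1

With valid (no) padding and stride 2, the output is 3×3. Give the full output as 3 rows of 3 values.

Output[0,0]: The receptive field on the input at this output position is [2 4 0]. Elementwise product with the kernel and sum: 2·1 + 4·-2 + 0·1.
Output[0,1]: The receptive field on the input at this output position is [0 0 3]. Elementwise product with the kernel and sum: 0·1 + 0·-2 + 3·1.

-6 3 4
-6 4 6
0 3 -3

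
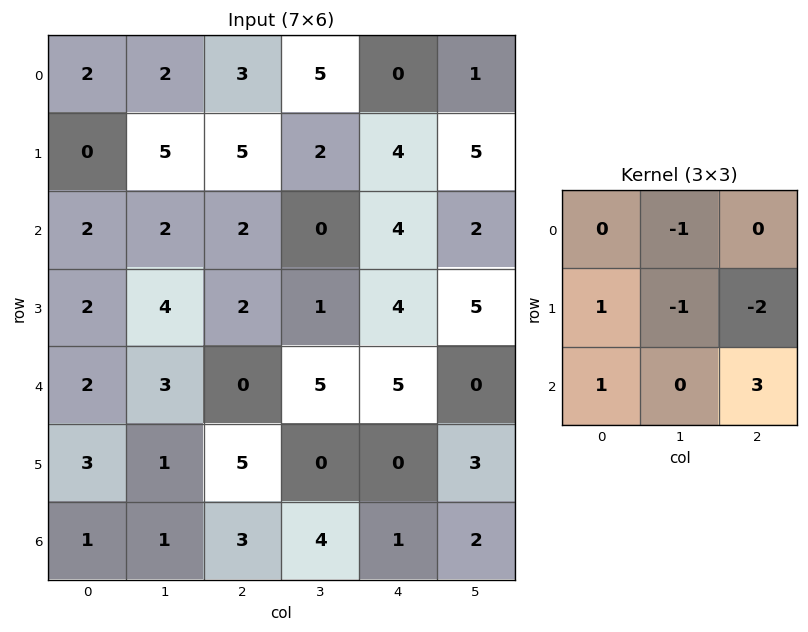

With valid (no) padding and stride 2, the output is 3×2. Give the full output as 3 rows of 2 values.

-9 4
-6 8
-1 6

Output[0,0]: The receptive field on the input at this output position is [2 2 3 / 0 5 5 / 2 2 2]. Elementwise product with the kernel and sum: 2·-1 + 0·1 + 5·-1 + 5·-2 + 2·1 + 2·3.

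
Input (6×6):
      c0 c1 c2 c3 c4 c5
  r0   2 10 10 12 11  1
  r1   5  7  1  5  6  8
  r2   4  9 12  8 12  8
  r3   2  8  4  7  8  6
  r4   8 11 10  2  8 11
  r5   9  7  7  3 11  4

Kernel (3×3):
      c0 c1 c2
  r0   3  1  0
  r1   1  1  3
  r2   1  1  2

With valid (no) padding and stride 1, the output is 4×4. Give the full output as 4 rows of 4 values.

Output[0,0]: The receptive field on the input at this output position is [2 10 10 / 5 7 1 / 4 9 12]. Elementwise product with the kernel and sum: 2·3 + 10·1 + 5·1 + 7·1 + 1·3 + 4·1 + 9·1 + 12·2.
Output[0,1]: The receptive field on the input at this output position is [10 10 12 / 7 1 5 / 9 12 8]. Elementwise product with the kernel and sum: 10·3 + 10·1 + 7·1 + 1·1 + 5·3 + 9·1 + 12·1 + 8·2.

68 100 110 118
89 93 91 92
82 97 107 101
93 75 87 94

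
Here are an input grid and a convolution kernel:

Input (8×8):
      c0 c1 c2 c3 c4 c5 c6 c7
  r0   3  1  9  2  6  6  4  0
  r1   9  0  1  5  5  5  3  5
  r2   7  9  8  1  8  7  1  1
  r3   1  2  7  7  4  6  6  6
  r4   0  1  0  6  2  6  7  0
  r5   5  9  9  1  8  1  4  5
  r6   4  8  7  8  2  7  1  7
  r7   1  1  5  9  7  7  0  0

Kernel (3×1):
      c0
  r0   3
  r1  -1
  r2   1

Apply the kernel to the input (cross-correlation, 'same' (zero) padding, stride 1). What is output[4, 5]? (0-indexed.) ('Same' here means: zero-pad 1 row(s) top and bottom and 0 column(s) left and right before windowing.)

The receptive field on the zero-padded input at this output position is [6 / 6 / 1]. Elementwise product with the kernel and sum: 6·3 + 6·-1 + 1·1.

13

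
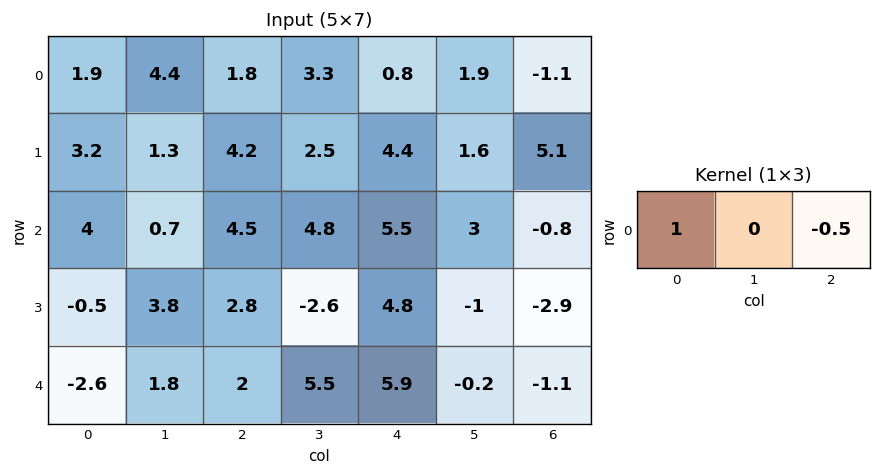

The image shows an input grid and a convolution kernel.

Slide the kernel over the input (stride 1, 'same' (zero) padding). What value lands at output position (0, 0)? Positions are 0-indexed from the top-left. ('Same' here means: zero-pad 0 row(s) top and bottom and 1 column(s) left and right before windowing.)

The receptive field on the zero-padded input at this output position is [0 1.9 4.4]. Elementwise product with the kernel and sum: 0·1 + 4.4·-0.5.

-2.2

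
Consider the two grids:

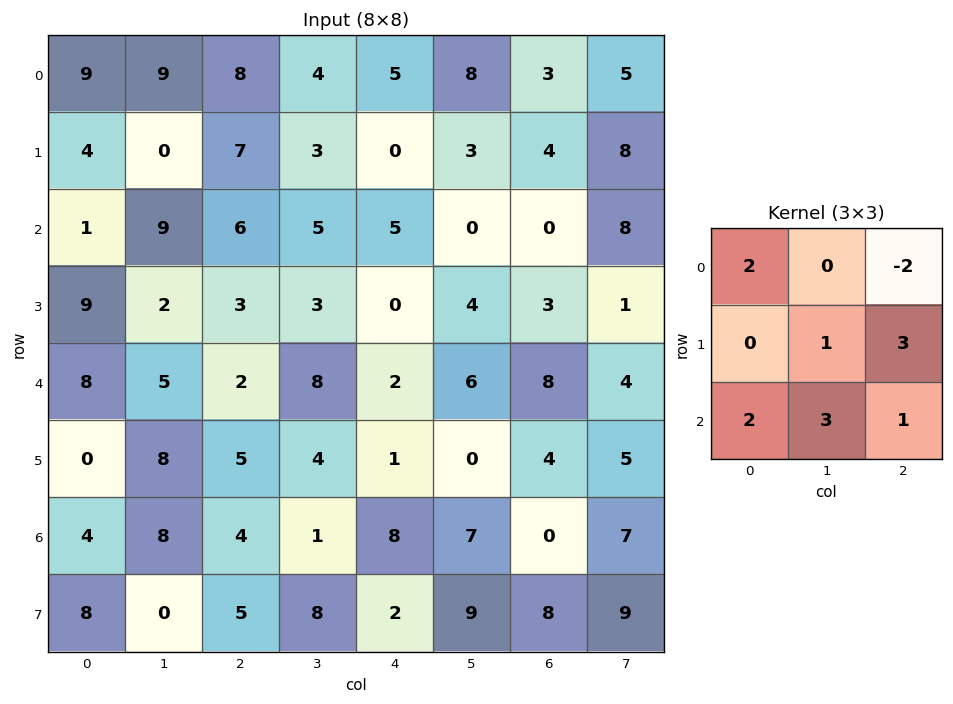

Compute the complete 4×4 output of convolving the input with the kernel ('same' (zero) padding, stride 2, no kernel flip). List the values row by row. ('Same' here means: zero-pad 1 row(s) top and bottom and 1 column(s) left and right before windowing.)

48 44 38 44
57 31 15 32
27 59 29 43
36 38 68 62

Output[0,0]: The receptive field on the zero-padded input at this output position is [0 0 0 / 0 9 9 / 0 4 0]. Elementwise product with the kernel and sum: 0·2 + 0·-2 + 9·1 + 9·3 + 0·2 + 4·3 + 0·1.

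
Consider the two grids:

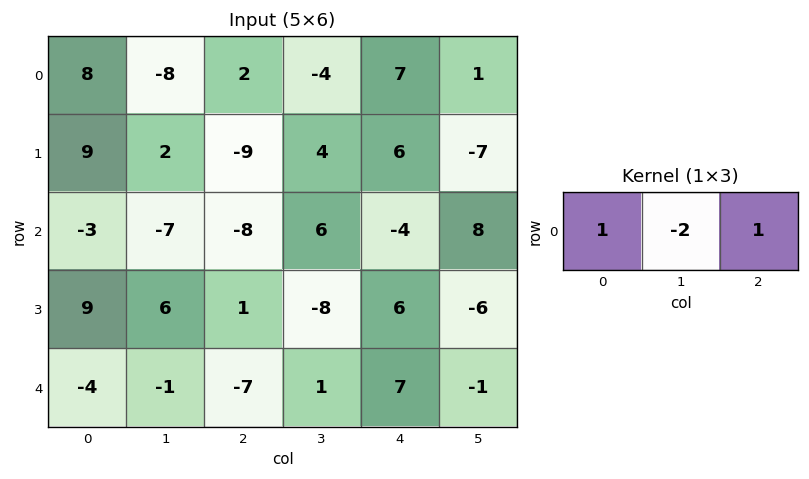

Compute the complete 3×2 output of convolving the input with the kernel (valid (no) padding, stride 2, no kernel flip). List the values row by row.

26 17
3 -24
-9 -2

Output[0,0]: The receptive field on the input at this output position is [8 -8 2]. Elementwise product with the kernel and sum: 8·1 + -8·-2 + 2·1.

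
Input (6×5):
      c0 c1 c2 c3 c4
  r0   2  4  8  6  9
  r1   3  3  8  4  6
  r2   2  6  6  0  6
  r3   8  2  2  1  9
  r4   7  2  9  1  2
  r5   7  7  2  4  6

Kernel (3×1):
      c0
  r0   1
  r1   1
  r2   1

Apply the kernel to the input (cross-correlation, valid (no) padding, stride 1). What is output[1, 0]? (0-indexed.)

13

The receptive field on the input at this output position is [3 / 2 / 8]. Elementwise product with the kernel and sum: 3·1 + 2·1 + 8·1.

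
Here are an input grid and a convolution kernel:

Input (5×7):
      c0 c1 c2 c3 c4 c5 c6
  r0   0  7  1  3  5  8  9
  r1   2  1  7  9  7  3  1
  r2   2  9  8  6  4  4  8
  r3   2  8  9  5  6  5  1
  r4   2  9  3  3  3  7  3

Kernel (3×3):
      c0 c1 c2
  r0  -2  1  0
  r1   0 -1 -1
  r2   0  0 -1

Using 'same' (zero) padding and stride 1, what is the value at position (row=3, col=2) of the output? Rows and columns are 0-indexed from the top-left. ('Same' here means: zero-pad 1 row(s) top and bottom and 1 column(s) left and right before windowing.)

The receptive field on the zero-padded input at this output position is [9 8 6 / 8 9 5 / 9 3 3]. Elementwise product with the kernel and sum: 9·-2 + 8·1 + 9·-1 + 5·-1 + 3·-1.

-27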